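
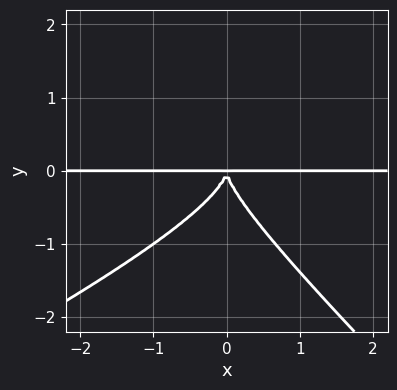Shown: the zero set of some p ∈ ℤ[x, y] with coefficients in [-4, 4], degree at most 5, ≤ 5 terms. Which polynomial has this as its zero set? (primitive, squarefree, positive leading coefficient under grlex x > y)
1. deg p = 4. No degree-3 curve has this shape.
2. From the visible intercepts: the visible x-axis segment lies entirely on the curve.
3. The integer polynomial consistent with all of this is the stated p.

x^2*y^2 - x*y^3 - 2*y^4 - 2*x^2*y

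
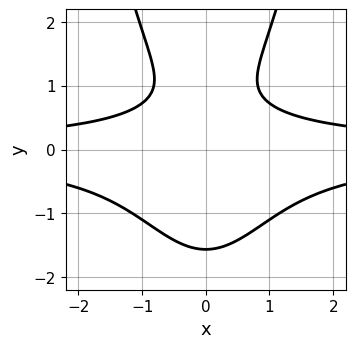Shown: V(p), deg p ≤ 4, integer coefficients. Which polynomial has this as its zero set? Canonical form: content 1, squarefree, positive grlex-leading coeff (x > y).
1. deg p = 4. A generic line meets the curve in up to 4 points.
2. Symmetries: mirror symmetry x ↦ −x ⇒ only even powers of x.
3. Checking where it meets the axes: the curve avoids every integer x-axis point in the box.
4. Assembling these constraints gives the stated polynomial.

3*x^2*y^2 - 2*y^3 + 3*y - 3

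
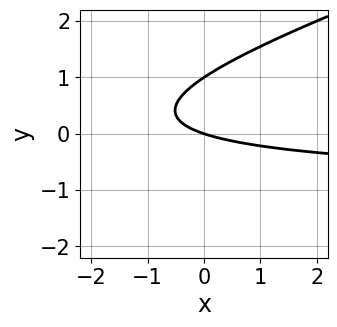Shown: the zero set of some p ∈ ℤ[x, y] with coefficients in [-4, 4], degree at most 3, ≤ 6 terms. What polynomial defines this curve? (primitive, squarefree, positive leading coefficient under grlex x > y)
x*y - 3*y^2 + x + 3*y

(a) Degree: a generic line meets the curve in up to 2 points, so deg p = 2.
(b) Checking where it meets the axes: among the integer gridlines, it crosses the y-axis at y ∈ {0, 1}; it crosses the x-axis at the gridline x = 0.
(c) Solving for integer coefficients yields p as stated.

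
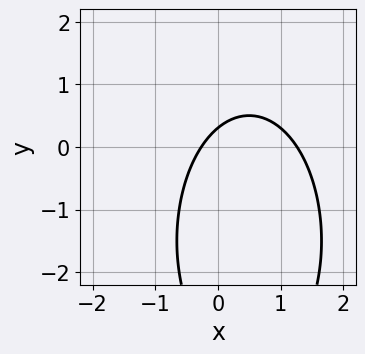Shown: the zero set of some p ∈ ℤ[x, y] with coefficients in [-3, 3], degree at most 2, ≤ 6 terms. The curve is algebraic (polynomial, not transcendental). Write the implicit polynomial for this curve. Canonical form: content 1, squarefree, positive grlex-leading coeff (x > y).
3*x^2 + y^2 - 3*x + 3*y - 1

1. The degree is 2 — no degree-1 curve has this shape.
2. Solving for integer coefficients yields p as stated.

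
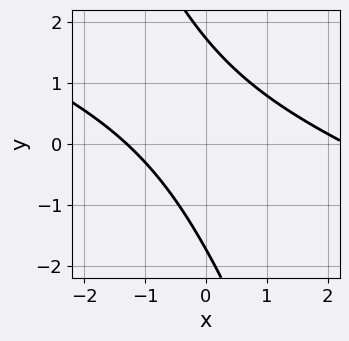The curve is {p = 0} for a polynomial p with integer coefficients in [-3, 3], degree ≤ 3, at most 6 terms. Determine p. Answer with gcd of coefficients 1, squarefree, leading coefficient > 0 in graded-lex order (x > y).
1. deg p = 2. A generic line meets the curve in up to 2 points.
2. Putting this together gives p.

x^2 + 3*x*y + y^2 - x - 3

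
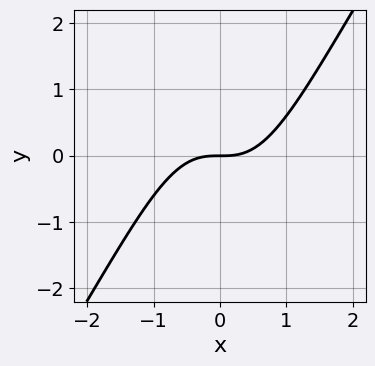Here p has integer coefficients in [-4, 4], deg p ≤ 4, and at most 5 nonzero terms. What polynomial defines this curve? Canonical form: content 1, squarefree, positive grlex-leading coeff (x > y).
3*x^3 - 2*x^2*y - 3*y

Degree: a generic line meets the curve in up to 3 points, so deg p = 3.
From the axis intercepts and sections: it crosses the y-axis at the gridline y = 0; it crosses the x-axis at the gridline x = 0.
Together with the visible shape, these determine p as stated.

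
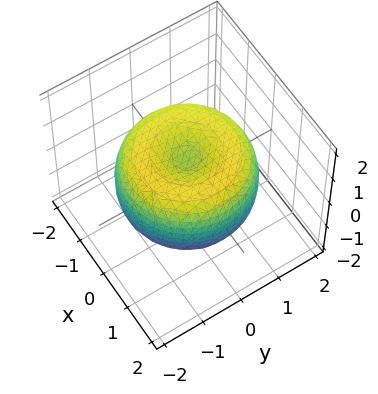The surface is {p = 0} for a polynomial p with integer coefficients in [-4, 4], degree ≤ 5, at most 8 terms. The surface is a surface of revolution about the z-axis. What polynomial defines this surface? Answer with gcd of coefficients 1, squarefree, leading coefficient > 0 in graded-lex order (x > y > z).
The degree is 4 — no degree-3 surface has this shape.
Symmetries: the z-axis is an axis of rotation, so x and y enter only as x² + y².
Against the integer gridlines: a circular section at z = -1 has radius exactly 1.
Solving for integer coefficients yields p as stated.

x^4 + 2*x^2*y^2 + y^4 - 2*x^2 - 2*y^2 + 2*z^2 - 1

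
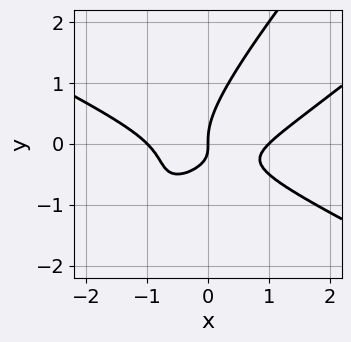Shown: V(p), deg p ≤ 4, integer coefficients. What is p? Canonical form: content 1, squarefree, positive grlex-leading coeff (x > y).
1. The degree is 3 — no degree-2 curve has this shape.
2. Reading off the gridlines: one y-axis crossing is at y = 0; among the integer gridlines, it crosses the x-axis at x ∈ {-1, 0, 1}.
3. Assembling these constraints gives the stated polynomial.

x^3 - 3*x*y^2 + 2*y^3 - 2*x*y - x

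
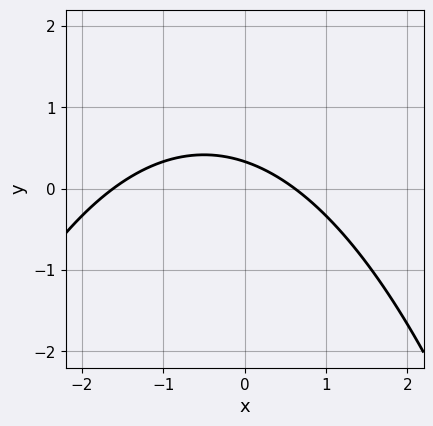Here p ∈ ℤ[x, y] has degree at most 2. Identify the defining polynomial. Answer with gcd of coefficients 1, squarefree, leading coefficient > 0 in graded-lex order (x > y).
deg p = 2. A generic line meets the curve in up to 2 points.
Putting this together gives p.

x^2 + x + 3*y - 1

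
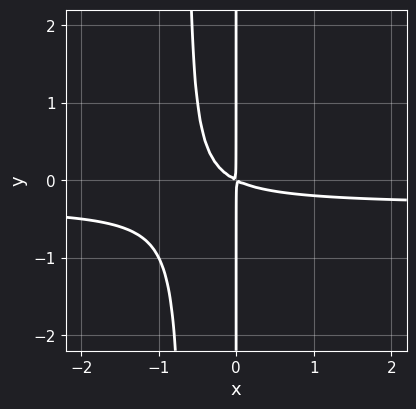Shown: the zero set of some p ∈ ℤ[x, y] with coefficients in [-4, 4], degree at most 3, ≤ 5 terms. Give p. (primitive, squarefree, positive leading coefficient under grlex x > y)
3*x^2*y + x^2 + 2*x*y

1. The degree is 3 — no degree-2 curve has this shape.
2. From the axis intercepts and sections: the visible y-axis segment lies entirely on the curve.
3. These observations pin down the coefficients.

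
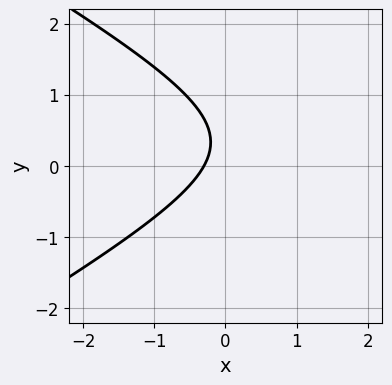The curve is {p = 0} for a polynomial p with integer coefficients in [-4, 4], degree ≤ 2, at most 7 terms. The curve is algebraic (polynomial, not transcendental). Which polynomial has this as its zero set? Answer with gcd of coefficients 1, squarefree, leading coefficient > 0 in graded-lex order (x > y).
The degree is 2 — the shape is more complex than any degree-1 curve.
Reading off the gridlines: the curve avoids every integer y-axis point in the box.
These observations pin down the coefficients.

x^2 - 3*y^2 - 3*x + 2*y - 1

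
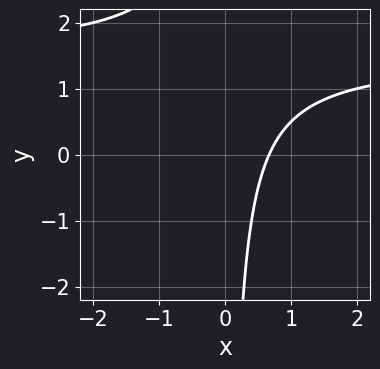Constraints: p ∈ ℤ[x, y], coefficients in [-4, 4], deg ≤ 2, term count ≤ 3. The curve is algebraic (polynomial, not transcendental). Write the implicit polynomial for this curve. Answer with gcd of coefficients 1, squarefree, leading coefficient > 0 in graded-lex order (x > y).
2*x*y - 3*x + 2

(a) Degree: a generic line meets the curve in up to 2 points, so deg p = 2.
(b) Observable constraints: no y-intercept at any integer in the box.
(c) Matching integer coefficients to the picture gives p.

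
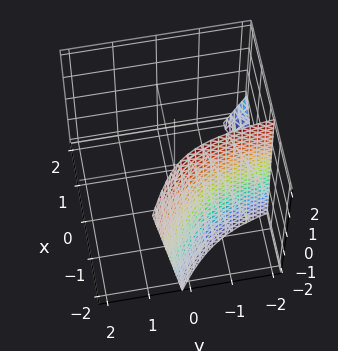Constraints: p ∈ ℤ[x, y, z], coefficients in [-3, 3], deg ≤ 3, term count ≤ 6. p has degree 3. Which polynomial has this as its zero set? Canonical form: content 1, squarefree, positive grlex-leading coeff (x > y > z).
x^3 + 2*x^2*y - 2*x*y + x*z + 3

(a) The picture has 2 separate pieces.
(b) deg p = 3.
(c) Observable constraints: the surface avoids every integer y-axis point in the box; it misses every integer gridline on the z-axis.
(d) Together with the visible shape, these determine p as stated.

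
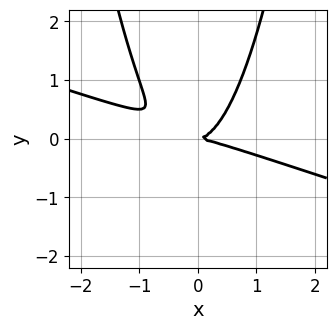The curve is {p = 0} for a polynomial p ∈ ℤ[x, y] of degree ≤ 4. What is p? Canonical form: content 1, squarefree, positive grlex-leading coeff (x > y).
x^3 + 3*x^2*y - 2*y^2

1. deg p = 3.
2. Observable constraints: it crosses the y-axis at the gridline y = 0; it crosses the x-axis at the gridline x = 0.
3. Assembling these constraints gives the stated polynomial.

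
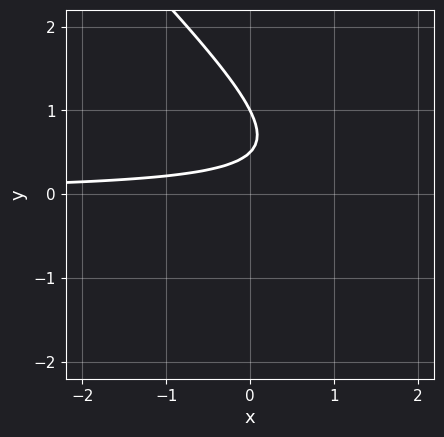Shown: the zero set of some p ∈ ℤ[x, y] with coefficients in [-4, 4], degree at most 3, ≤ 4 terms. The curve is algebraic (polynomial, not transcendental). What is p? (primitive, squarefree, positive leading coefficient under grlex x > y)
2*x*y + 2*y^2 - 3*y + 1

Degree: the shape is more complex than any degree-1 curve, so deg p = 2.
Observable constraints: it misses every integer gridline on the x-axis; one y-axis crossing is at y = 1.
Solving for integer coefficients yields p as stated.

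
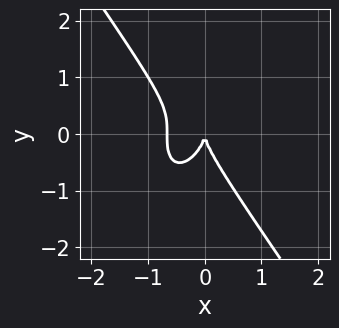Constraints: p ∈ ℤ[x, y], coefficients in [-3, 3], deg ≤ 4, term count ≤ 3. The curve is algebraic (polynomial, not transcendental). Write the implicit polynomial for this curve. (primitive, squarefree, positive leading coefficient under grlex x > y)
1. Degree: no degree-2 curve has this shape, so deg p = 3.
2. Checking where it meets the axes: one y-axis crossing is at y = 0; it crosses the x-axis at the gridline x = 0.
3. Fitting integer coefficients to these (and the overall shape) gives p.

3*x^3 + y^3 + 2*x^2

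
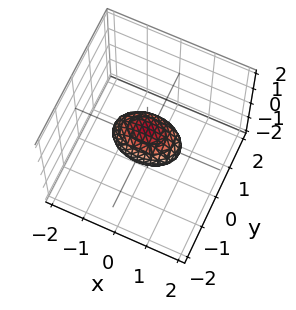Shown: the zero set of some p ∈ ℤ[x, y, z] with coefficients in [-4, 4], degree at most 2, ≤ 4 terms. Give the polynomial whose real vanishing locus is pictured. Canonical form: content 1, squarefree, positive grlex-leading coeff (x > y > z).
First, deg p = 2. Bounded and convex; a quadric.
Then, symmetries: it's symmetric under y → −y, forcing even powers of y; mirror symmetry z ↦ −z ⇒ only even powers of z; it's symmetric under x → −x, forcing even powers of x.
Next, checking where it meets the axes: among the integer gridlines, it crosses the x-axis at x ∈ {-1, 1}.
Finally, putting this together gives p.

x^2 + 2*y^2 + 2*z^2 - 1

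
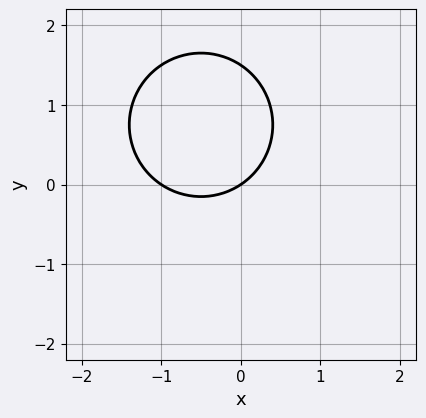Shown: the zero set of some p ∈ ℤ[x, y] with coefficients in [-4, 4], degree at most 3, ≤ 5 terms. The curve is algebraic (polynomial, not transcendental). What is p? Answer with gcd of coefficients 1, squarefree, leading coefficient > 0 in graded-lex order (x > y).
deg p = 2. A generic line meets the curve in up to 2 points.
From the visible intercepts: one y-axis crossing is at y = 0; among the integer gridlines, it crosses the x-axis at x ∈ {-1, 0}.
Fitting integer coefficients to these (and the overall shape) gives p.

2*x^2 + 2*y^2 + 2*x - 3*y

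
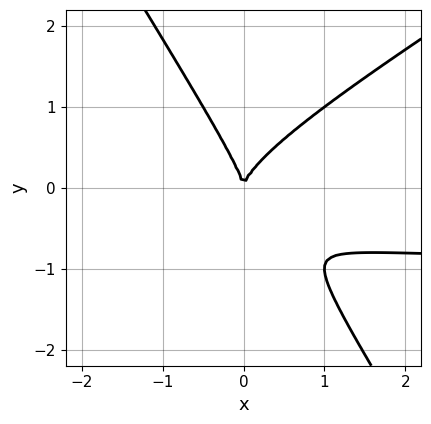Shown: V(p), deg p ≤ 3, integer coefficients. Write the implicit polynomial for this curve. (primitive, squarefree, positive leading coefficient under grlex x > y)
First, deg p = 3. The shape is more complex than any degree-2 curve.
Then, observable constraints: it crosses the x-axis at the gridline x = 0; it crosses the y-axis at the gridline y = 0.
Finally, together with the visible shape, these determine p as stated.

x^2*y - x*y^2 - y^3 + x^2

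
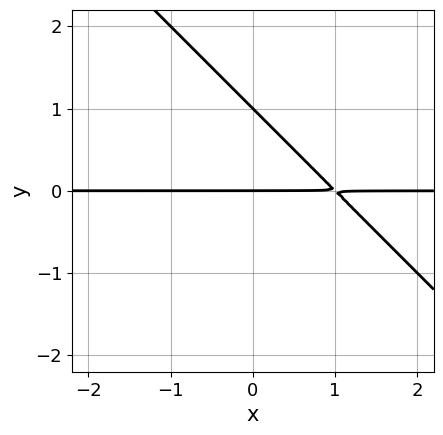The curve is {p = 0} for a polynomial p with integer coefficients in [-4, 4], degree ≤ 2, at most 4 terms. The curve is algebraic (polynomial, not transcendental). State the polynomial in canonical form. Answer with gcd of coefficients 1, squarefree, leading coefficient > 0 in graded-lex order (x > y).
x*y + y^2 - y

deg p = 2. A generic line meets the curve in up to 2 points.
Against the integer gridlines: every point of the x-axis in the box is on the curve; among the integer gridlines, it crosses the y-axis at y ∈ {0, 1}.
Assembling these constraints gives the stated polynomial.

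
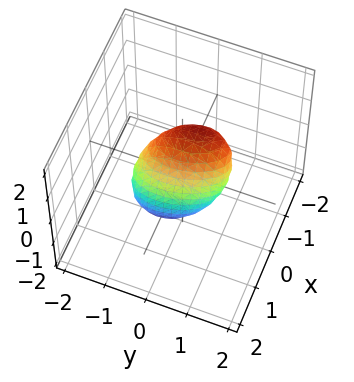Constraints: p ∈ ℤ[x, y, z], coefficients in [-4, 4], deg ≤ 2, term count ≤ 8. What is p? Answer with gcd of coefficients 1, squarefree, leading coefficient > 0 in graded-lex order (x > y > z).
3*x^2 + x*y + 2*x*z + y^2 + z^2 - 1

First, degree: a generic line meets the surface in up to 2 points, so deg p = 2.
Then, from the visible intercepts: among the integer gridlines, it crosses the z-axis at z ∈ {-1, 1}; among the integer gridlines, it crosses the y-axis at y ∈ {-1, 1}.
Finally, matching integer coefficients to the picture gives p.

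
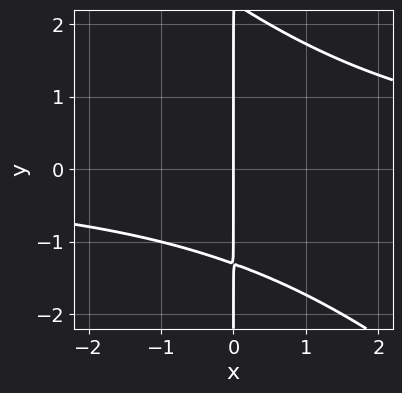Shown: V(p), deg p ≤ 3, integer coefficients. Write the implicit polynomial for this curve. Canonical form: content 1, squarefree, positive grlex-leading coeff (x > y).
x^2*y + x*y^2 - x*y - 3*x

First, the degree is 3 — no degree-2 curve has this shape.
Then, from the visible intercepts: it crosses the x-axis at the gridline x = 0; every point of the y-axis in the box is on the curve.
Finally, solving for integer coefficients yields p as stated.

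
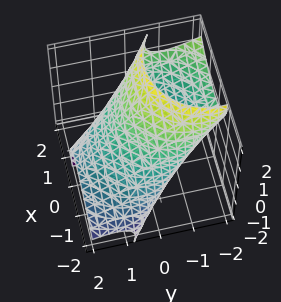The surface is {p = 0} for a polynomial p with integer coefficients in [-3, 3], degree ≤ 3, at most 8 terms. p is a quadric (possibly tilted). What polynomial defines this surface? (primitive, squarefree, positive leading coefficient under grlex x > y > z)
x^2 - x*z + y^2 + 2*y*z + z^2 - 2

deg p = 2. The shape is more complex than any degree-1 surface.
Putting this together gives p.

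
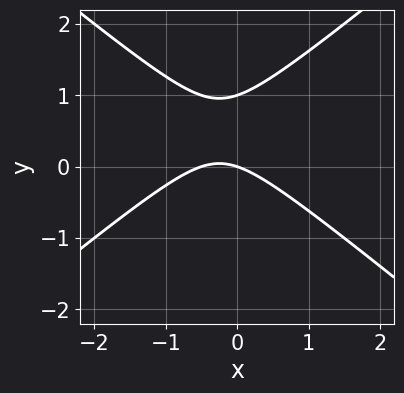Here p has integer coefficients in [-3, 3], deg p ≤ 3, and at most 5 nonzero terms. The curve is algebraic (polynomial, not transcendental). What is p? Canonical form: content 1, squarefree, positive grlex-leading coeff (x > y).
2*x^2 - 3*y^2 + x + 3*y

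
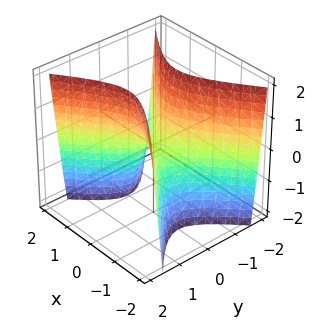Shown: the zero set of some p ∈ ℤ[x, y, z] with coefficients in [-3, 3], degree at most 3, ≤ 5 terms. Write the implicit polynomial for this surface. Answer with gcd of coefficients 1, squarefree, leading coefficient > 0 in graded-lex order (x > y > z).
(a) Degree: a saddle surface; a quadric, so deg p = 2.
(b) Symmetries: it's symmetric under y → −y, forcing even powers of y; it's symmetric under x → −x, forcing even powers of x.
(c) From the visible intercepts: it meets the z-axis at z = 0 (among the integer gridlines); it crosses the x-axis at the gridline x = 0.
(d) These observations pin down the coefficients.

2*x^2 - 3*y^2 + z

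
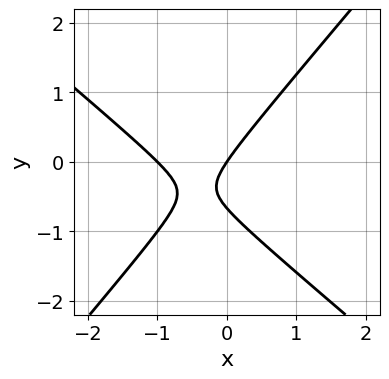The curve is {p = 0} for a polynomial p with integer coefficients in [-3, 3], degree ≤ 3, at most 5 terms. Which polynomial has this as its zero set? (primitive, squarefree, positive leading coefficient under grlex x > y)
3*x^2 + x*y - 3*y^2 + 3*x - 2*y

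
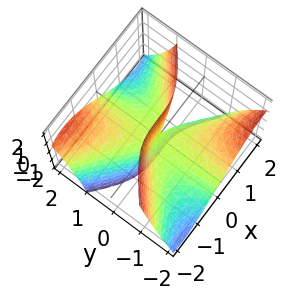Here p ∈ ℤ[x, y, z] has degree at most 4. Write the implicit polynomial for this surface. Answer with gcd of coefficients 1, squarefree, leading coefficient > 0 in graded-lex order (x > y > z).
x^3 - 2*x*y^2 - 3*y*z

(a) The degree is 3 — no degree-2 surface has this shape.
(b) From the axis intercepts and sections: it crosses the x-axis at the gridline x = 0; every point of the y-axis in the box is on the surface; the visible z-axis segment lies entirely on the surface.
(c) Fitting integer coefficients to these (and the overall shape) gives p.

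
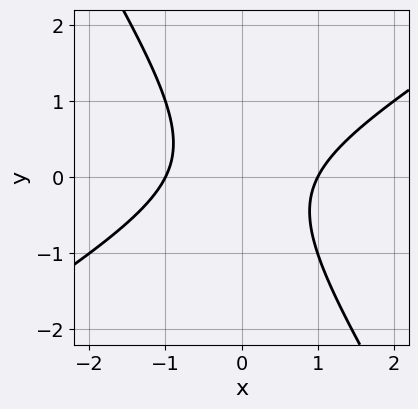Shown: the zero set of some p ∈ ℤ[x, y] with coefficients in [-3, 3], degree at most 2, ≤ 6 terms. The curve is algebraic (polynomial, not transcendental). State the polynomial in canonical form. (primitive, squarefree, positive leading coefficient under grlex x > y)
(a) deg p = 2. No degree-1 curve has this shape.
(b) Observable constraints: among the integer gridlines, it crosses the x-axis at x ∈ {-1, 1}; it misses every integer gridline on the y-axis.
(c) Together with the visible shape, these determine p as stated.

x^2 - x*y - y^2 - 1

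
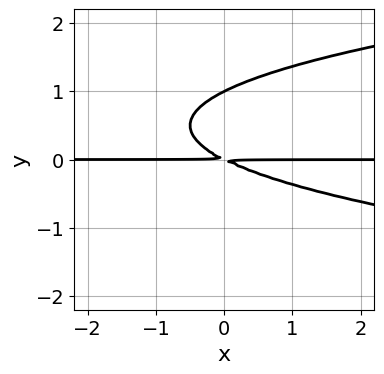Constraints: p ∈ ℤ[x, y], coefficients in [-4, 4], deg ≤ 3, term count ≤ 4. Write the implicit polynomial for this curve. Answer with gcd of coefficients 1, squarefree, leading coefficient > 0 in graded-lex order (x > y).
Degree: the shape is more complex than any degree-2 curve, so deg p = 3.
Checking where it meets the axes: the visible x-axis segment lies entirely on the curve; it meets the y-axis at y = 1 (among the integer gridlines).
Assembling these constraints gives the stated polynomial.

2*y^3 - x*y - 2*y^2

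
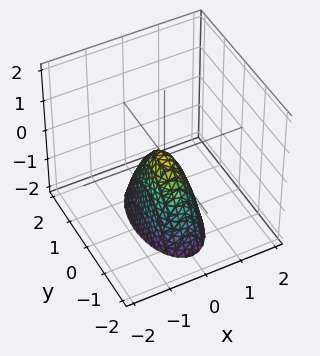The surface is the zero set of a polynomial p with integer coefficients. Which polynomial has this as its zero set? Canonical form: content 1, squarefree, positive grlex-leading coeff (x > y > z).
First, the degree is 2 — a single bowl opening along one axis; a quadric.
Next, symmetries: it's symmetric under x → −x, forcing even powers of x; mirror symmetry y ↦ −y ⇒ only even powers of y.
Next, from the axis intercepts and sections: it crosses the y-axis at the gridline y = 0; it meets the z-axis at z = 0 (among the integer gridlines).
Finally, solving for integer coefficients yields p as stated.

3*x^2 + y^2 + z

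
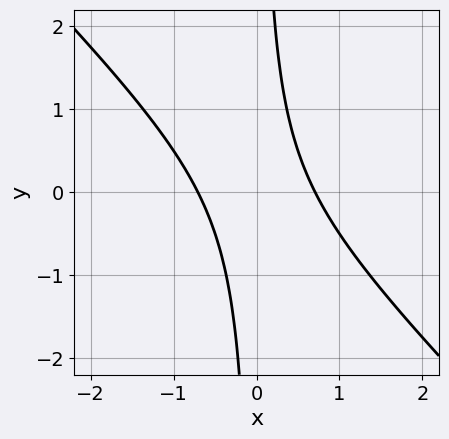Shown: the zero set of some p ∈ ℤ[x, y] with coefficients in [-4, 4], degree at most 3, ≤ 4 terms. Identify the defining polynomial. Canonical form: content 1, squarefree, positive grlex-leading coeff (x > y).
2*x^2 + 2*x*y - 1

1. The degree is 2 — a generic line meets the curve in up to 2 points.
2. From the visible intercepts: no y-intercept at any integer in the box.
3. Putting this together gives p.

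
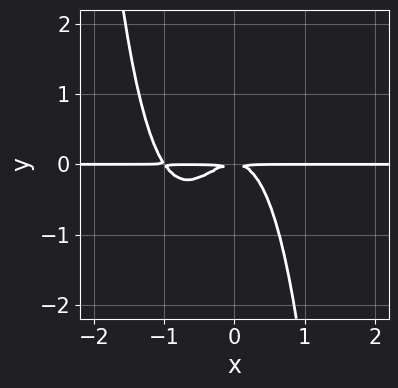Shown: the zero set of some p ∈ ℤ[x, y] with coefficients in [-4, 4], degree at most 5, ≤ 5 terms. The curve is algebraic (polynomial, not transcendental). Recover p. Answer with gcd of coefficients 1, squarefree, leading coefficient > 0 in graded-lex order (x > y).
3*x^3*y + 3*x^2*y + 2*y^2

First, deg p = 4.
Then, observable constraints: the visible x-axis segment lies entirely on the curve.
Finally, solving for integer coefficients yields p as stated.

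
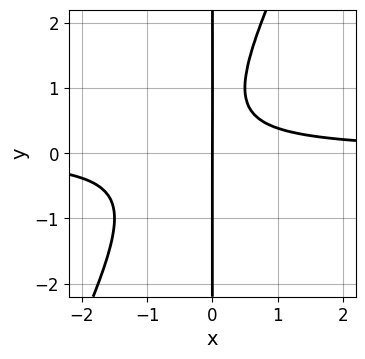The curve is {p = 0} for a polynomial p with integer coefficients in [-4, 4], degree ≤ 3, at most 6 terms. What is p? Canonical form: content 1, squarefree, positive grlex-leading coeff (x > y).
2*x^2*y - x*y^2 + x*y - x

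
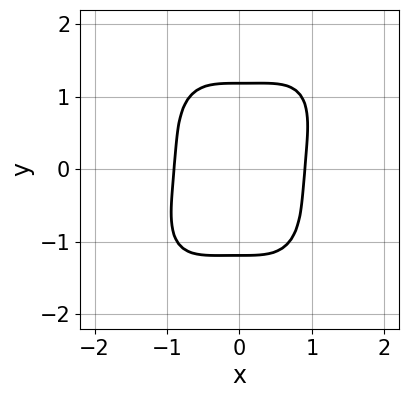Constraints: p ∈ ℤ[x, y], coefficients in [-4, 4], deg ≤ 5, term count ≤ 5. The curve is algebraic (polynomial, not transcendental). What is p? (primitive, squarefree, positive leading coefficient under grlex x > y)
3*x^4 - x^3*y + y^4 - 2

First, deg p = 4. The shape is more complex than any degree-3 curve.
Finally, matching integer coefficients to the picture gives p.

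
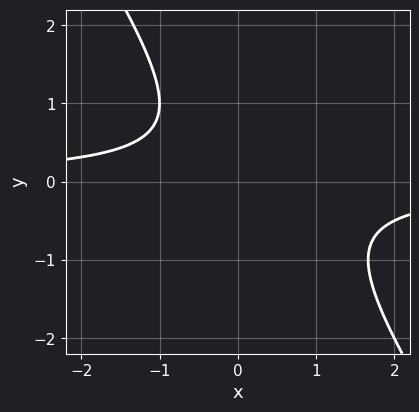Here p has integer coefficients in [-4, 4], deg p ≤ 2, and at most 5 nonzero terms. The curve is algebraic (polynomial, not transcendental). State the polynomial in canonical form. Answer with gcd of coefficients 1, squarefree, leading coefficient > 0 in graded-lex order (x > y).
(a) deg p = 2. A generic line meets the curve in up to 2 points.
(b) From the visible intercepts: it misses every integer gridline on the x-axis; the curve avoids every integer y-axis point in the box.
(c) Solving for integer coefficients yields p as stated.

3*x*y + 2*y^2 - y + 2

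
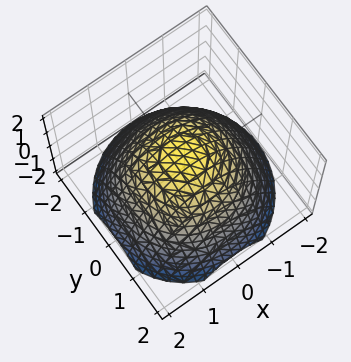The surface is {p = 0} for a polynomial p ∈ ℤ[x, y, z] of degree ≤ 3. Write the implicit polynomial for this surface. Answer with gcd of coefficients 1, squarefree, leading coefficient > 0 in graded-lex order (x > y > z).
The degree is 2 — no degree-1 surface has this shape.
By symmetry, the z-axis is an axis of rotation, so x and y enter only as x² + y².
From the visible intercepts: a circular section at z = -1 has radius between 1 and 2; one z-axis crossing is at z = 1.
Solving for integer coefficients yields p as stated.

2*x^2 + 2*y^2 + 3*z - 3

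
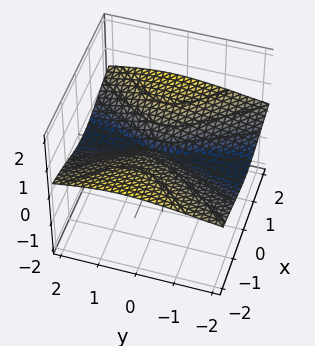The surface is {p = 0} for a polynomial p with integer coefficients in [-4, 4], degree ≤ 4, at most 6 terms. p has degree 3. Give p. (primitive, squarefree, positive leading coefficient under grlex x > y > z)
1. Degree: a generic line meets the surface in up to 3 points, so deg p = 3.
2. Observable constraints: one z-axis crossing is at z = 0; the visible y-axis segment lies entirely on the surface; it meets the x-axis at x = 0 (among the integer gridlines).
3. Putting this together gives p.

x^2*z + y^2*z - y*z^2 + 3*z^3 - x^2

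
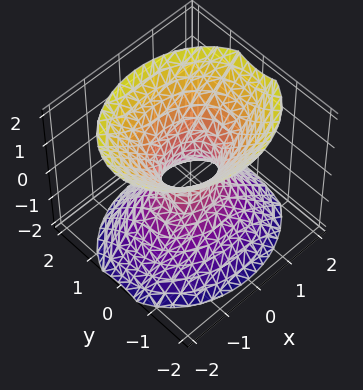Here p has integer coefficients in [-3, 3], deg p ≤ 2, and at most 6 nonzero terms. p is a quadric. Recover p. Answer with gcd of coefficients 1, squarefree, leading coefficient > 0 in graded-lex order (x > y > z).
2*x^2 + 3*y^2 - 2*z^2 - 1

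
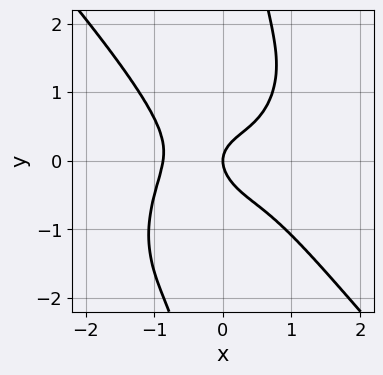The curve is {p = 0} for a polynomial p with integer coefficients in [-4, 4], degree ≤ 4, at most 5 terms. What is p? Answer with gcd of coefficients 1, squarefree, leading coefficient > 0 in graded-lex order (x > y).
3*x^4 + 2*x*y^3 - x*y - 3*y^2 + 2*x

(a) deg p = 4. A generic line meets the curve in up to 4 points.
(b) From the visible intercepts: it crosses the x-axis at the gridline x = 0; it meets the y-axis at y = 0 (among the integer gridlines).
(c) Fitting integer coefficients to these (and the overall shape) gives p.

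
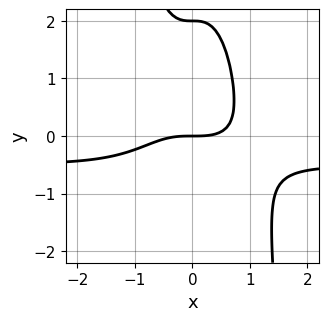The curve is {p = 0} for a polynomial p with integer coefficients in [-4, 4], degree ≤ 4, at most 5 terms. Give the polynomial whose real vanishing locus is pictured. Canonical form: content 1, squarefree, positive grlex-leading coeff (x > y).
(a) Degree: no degree-3 curve has this shape, so deg p = 4.
(b) From the visible intercepts: one x-axis crossing is at x = 0; among the integer gridlines, it crosses the y-axis at y ∈ {0, 2}.
(c) Fitting integer coefficients to these (and the overall shape) gives p.

2*x^3*y + x^3 + y^2 - 2*y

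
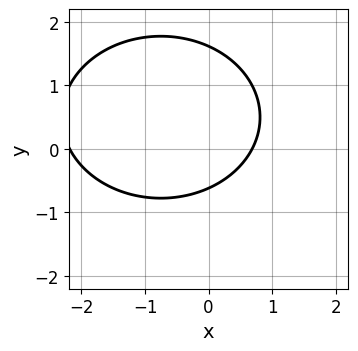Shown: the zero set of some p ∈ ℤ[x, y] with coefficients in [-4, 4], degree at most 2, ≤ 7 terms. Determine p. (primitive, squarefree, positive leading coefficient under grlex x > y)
2*x^2 + 3*y^2 + 3*x - 3*y - 3

(a) Degree: no degree-1 curve has this shape, so deg p = 2.
(b) Solving for integer coefficients yields p as stated.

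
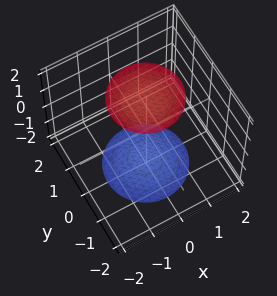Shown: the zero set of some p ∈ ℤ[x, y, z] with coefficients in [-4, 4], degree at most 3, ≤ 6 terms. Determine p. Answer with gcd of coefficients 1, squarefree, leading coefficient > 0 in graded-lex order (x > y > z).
x^2 + y^2 - z^2 + 3

1. There are 2 components. Treating them together as one polynomial.
2. Degree: no degree-1 surface has this shape, so deg p = 2.
3. Symmetries: the surface is invariant under rotation about z: p = q(x² + y², z).
4. From the visible intercepts: the surface avoids every integer x-axis point in the box; a circular section at z = 2 has radius exactly 1; no y-intercept at any integer in the box.
5. Together with the visible shape, these determine p as stated.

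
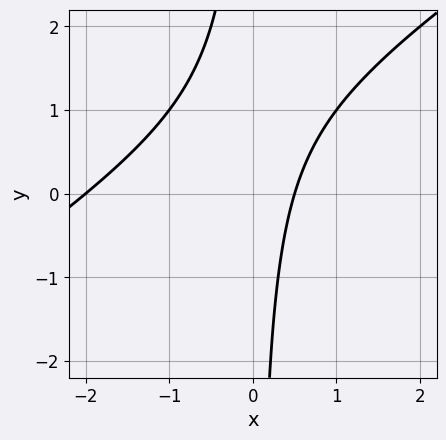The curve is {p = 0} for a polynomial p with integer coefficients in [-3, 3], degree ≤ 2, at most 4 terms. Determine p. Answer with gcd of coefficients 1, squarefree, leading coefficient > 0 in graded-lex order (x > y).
2*x^2 - 3*x*y + 3*x - 2

First, degree: no degree-1 curve has this shape, so deg p = 2.
Then, from the visible intercepts: one x-axis crossing is at x = -2; no y-intercept at any integer in the box.
Finally, these observations pin down the coefficients.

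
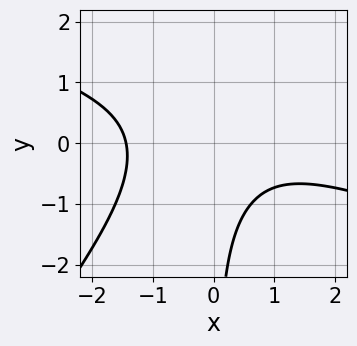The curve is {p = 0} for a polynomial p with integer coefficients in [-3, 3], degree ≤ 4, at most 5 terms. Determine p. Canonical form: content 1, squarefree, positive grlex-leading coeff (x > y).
(a) The degree is 3 — the shape is more complex than any degree-2 curve.
(b) Checking where it meets the axes: the curve avoids every integer y-axis point in the box.
(c) Solving for integer coefficients yields p as stated.

x^3 + 2*x^2*y - 2*x*y^2 + 2*x*y + 3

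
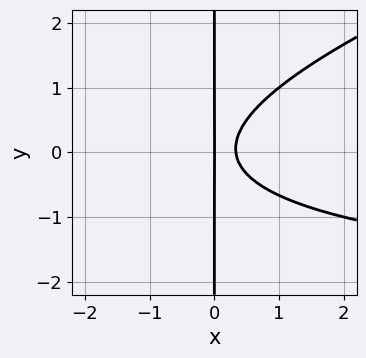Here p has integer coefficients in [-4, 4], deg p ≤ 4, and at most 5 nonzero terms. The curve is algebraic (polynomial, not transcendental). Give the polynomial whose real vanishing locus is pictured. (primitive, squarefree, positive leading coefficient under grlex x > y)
x^2*y - 3*x*y^2 + 3*x^2 - x

1. deg p = 3. No degree-2 curve has this shape.
2. Reading off the gridlines: every point of the y-axis in the box is on the curve; it meets the x-axis at x = 0 (among the integer gridlines).
3. Together with the visible shape, these determine p as stated.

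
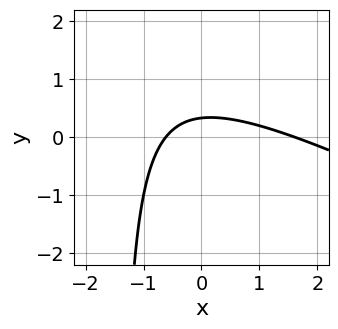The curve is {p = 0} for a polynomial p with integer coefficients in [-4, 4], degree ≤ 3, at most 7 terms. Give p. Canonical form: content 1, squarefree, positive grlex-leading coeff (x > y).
(a) Degree: no degree-1 curve has this shape, so deg p = 2.
(b) Putting this together gives p.

x^2 + 2*x*y - x + 3*y - 1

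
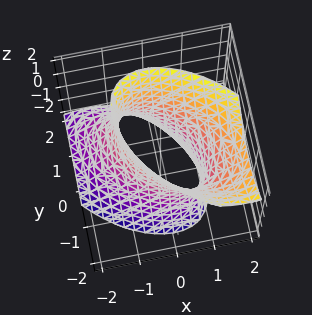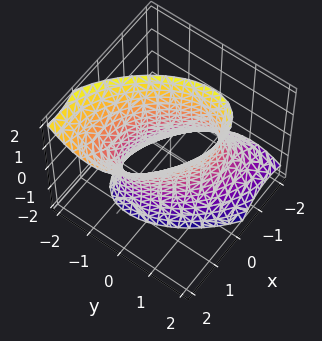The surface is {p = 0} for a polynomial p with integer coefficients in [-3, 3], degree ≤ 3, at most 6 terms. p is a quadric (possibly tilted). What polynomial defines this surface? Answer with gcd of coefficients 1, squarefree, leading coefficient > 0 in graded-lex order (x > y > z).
3*x^2 + 3*x*y - 2*x*z + 3*y^2 - z^2 - 3

(a) deg p = 2. No degree-1 surface has this shape.
(b) Against the integer gridlines: among the integer gridlines, it crosses the y-axis at y ∈ {-1, 1}; among the integer gridlines, it crosses the x-axis at x ∈ {-1, 1}.
(c) Fitting integer coefficients to these (and the overall shape) gives p.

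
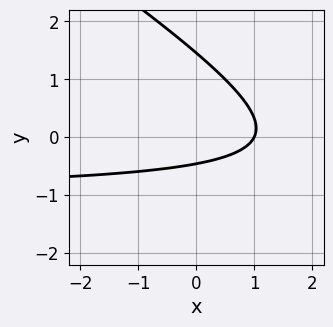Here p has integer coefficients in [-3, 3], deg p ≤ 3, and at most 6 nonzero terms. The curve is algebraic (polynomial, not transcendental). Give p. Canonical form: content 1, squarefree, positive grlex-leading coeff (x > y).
2*x*y + 3*y^2 + 2*x - 3*y - 2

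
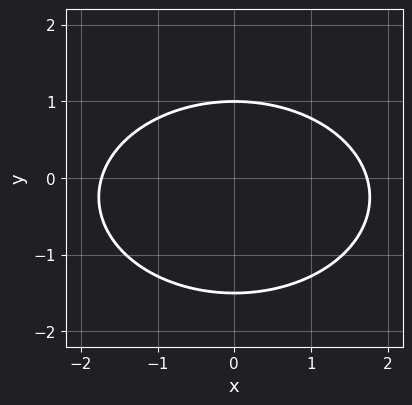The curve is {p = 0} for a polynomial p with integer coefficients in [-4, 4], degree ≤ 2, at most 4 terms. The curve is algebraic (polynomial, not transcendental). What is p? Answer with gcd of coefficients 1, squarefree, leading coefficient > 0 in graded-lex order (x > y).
(a) deg p = 2. A generic line meets the curve in up to 2 points.
(b) Symmetries: the x ↦ −x reflection is a symmetry, so x appears only in even powers.
(c) From the visible intercepts: it meets the y-axis at y = 1 (among the integer gridlines).
(d) Assembling these constraints gives the stated polynomial.

x^2 + 2*y^2 + y - 3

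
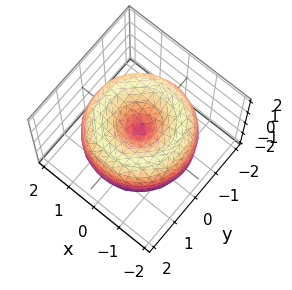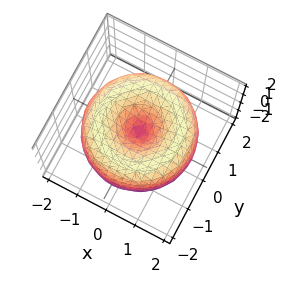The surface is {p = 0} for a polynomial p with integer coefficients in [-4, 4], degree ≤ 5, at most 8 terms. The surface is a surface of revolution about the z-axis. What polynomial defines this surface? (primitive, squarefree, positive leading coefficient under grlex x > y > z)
x^4 + 2*x^2*y^2 + y^4 - 3*x^2 - 3*y^2 + 2*z^2

1. The degree is 4 — the shape is more complex than any degree-3 surface.
2. By symmetry, the surface is invariant under rotation about z: p = q(x² + y², z).
3. Against the integer gridlines: it meets the x-axis at x = 0 (among the integer gridlines); it crosses the z-axis at the gridline z = 0; a circular section at z = -1 has radius exactly 1.
4. Solving for integer coefficients yields p as stated.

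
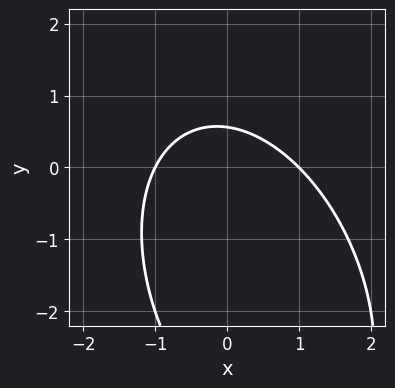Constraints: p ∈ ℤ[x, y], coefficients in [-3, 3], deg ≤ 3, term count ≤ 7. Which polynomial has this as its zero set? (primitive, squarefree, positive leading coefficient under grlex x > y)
2*x^2 + x*y + y^2 + 3*y - 2

The degree is 2 — the shape is more complex than any degree-1 curve.
From the axis intercepts and sections: among the integer gridlines, it crosses the x-axis at x ∈ {-1, 1}.
Fitting integer coefficients to these (and the overall shape) gives p.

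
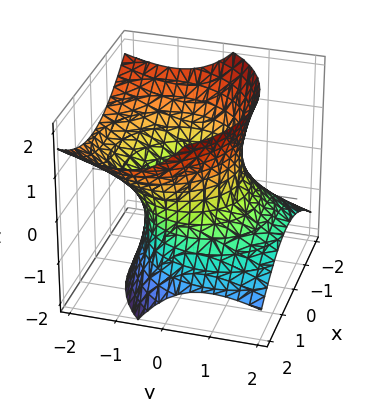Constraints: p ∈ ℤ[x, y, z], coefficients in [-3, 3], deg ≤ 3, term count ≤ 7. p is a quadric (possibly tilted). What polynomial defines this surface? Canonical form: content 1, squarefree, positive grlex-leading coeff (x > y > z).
The degree is 2 — no degree-1 surface has this shape.
Reading off the gridlines: the surface avoids every integer z-axis point in the box.
Matching integer coefficients to the picture gives p.

2*x^2 + 2*y^2 + 3*y*z - 2*z^2 - 3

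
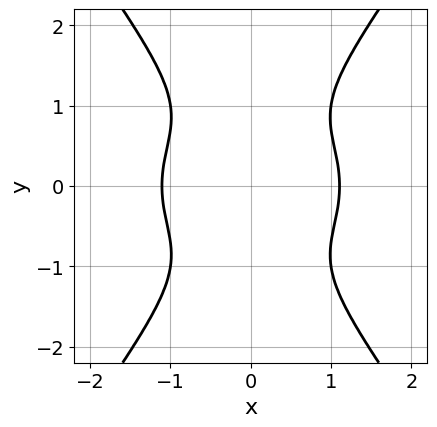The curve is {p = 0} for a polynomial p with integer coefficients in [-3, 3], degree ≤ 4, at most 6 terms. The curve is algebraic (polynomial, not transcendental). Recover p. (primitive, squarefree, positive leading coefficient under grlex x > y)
(a) Degree: the shape is more complex than any degree-3 curve, so deg p = 4.
(b) Symmetries: it's symmetric under x → −x, forcing even powers of x; mirror symmetry y ↦ −y ⇒ only even powers of y.
(c) From the axis intercepts and sections: no y-intercept at any integer in the box.
(d) Together with the visible shape, these determine p as stated.

2*x^4 + 3*x^2*y^2 - 2*y^4 - 3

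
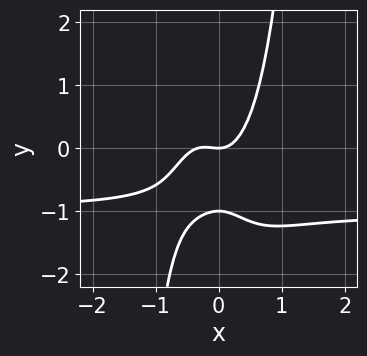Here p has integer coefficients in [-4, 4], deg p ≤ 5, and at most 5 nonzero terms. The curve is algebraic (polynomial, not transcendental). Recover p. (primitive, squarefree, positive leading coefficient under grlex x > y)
3*x^3*y + 3*x^3 + x^2 - y^2 - y

(a) The degree is 4 — the shape is more complex than any degree-3 curve.
(b) Against the integer gridlines: one x-axis crossing is at x = 0; among the integer gridlines, it crosses the y-axis at y ∈ {-1, 0}.
(c) Assembling these constraints gives the stated polynomial.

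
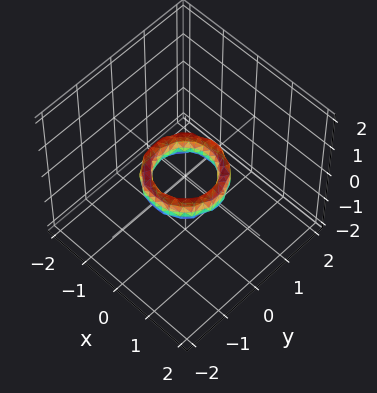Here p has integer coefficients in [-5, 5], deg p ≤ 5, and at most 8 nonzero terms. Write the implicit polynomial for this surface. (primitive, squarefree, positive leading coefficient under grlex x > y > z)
(a) Degree: a generic line meets the surface in up to 4 points, so deg p = 4.
(b) By symmetry, the surface is invariant under rotation about z: p = q(x² + y², z).
(c) Against the integer gridlines: a circular section at z = 0 has radius between 0 and 1; among the integer gridlines, it crosses the x-axis at x ∈ {-1, 1}; among the integer gridlines, it crosses the y-axis at y ∈ {-1, 1}.
(d) Together with the visible shape, these determine p as stated.

2*x^4 + 4*x^2*y^2 + 2*y^4 - 3*x^2 - 3*y^2 + z^2 + 1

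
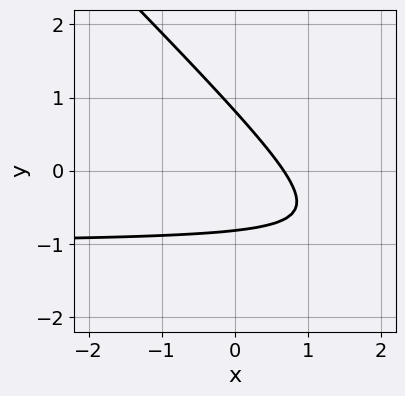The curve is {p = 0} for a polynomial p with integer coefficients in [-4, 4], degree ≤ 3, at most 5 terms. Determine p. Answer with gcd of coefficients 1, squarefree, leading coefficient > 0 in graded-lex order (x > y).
deg p = 2.
Solving for integer coefficients yields p as stated.

3*x*y + 3*y^2 + 3*x - 2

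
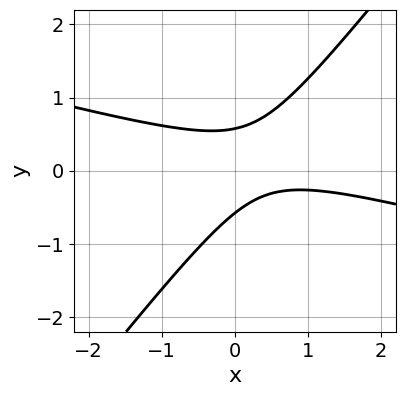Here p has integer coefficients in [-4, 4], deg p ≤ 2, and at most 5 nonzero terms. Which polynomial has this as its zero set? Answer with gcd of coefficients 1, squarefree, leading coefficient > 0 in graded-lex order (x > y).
x^2 + 3*x*y - 3*y^2 - x + 1

1. deg p = 2. A generic line meets the curve in up to 2 points.
2. Observable constraints: the curve avoids every integer x-axis point in the box.
3. Matching integer coefficients to the picture gives p.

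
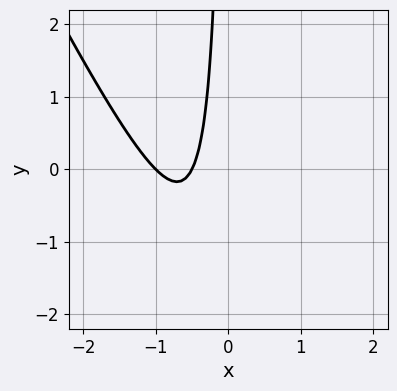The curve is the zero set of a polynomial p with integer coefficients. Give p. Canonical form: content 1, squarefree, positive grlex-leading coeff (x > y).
(a) deg p = 2. The shape is more complex than any degree-1 curve.
(b) Reading off the gridlines: one x-axis crossing is at x = -1; it misses every integer gridline on the y-axis.
(c) Together with the visible shape, these determine p as stated.

2*x^2 + x*y + 3*x + 1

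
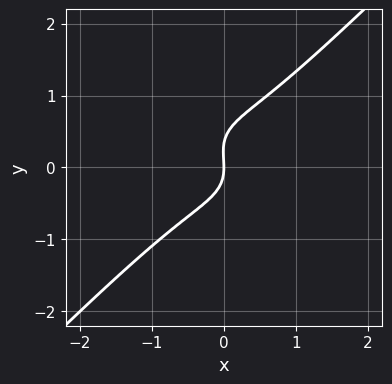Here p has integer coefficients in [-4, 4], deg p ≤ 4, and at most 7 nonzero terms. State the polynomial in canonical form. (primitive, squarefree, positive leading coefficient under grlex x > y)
2*x^3 + x^2*y - 3*y^3 + y^2 + 2*x

Degree: the shape is more complex than any degree-2 curve, so deg p = 3.
From the axis intercepts and sections: it meets the y-axis at y = 0 (among the integer gridlines); one x-axis crossing is at x = 0.
Solving for integer coefficients yields p as stated.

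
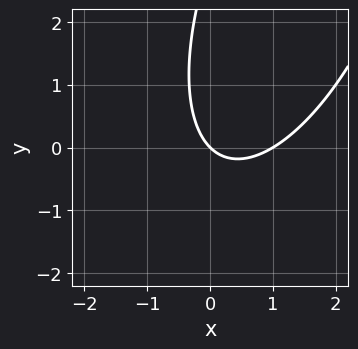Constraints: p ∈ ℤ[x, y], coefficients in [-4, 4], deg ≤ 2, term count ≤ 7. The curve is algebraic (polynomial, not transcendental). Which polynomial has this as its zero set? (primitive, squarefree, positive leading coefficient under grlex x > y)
1. Degree: the shape is more complex than any degree-1 curve, so deg p = 2.
2. Observable constraints: one y-axis crossing is at y = 0; among the integer gridlines, it crosses the x-axis at x ∈ {0, 1}.
3. These observations pin down the coefficients.

3*x^2 - 2*x*y + y^2 - 3*x - 3*y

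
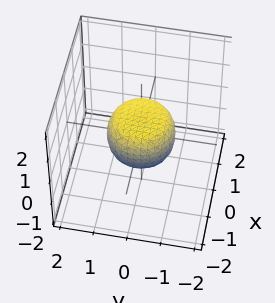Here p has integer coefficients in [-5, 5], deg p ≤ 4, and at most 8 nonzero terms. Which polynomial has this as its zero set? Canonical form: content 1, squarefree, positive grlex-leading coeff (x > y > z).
Degree: the shape is more complex than any degree-3 surface, so deg p = 4.
Symmetries: every cross-section ⟂ z is a circle, so x, y appear only via x² + y².
From the axis intercepts and sections: the x-axis gridline crossings are at x ∈ {-1, 1}; a circular section at z = 0 has radius exactly 1; the y-axis gridline crossings are at y ∈ {-1, 1}.
Together with the visible shape, these determine p as stated.

2*x^4 + 4*x^2*y^2 + 2*y^4 - x^2 - y^2 + 2*z^2 - 1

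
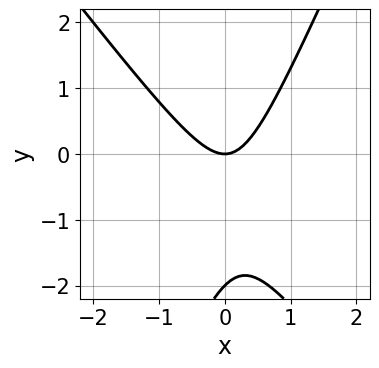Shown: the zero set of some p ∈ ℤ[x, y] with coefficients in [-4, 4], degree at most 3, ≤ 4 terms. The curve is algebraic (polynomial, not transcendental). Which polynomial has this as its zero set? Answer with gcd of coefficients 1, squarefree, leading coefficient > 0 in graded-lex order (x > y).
3*x^2 + x*y - y^2 - 2*y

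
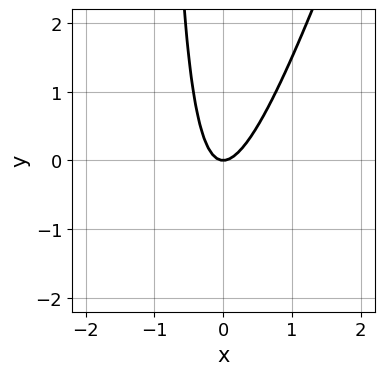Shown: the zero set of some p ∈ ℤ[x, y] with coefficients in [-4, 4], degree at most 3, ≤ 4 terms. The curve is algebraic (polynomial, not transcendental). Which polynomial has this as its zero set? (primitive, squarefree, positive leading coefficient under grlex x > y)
3*x^2 - x*y - y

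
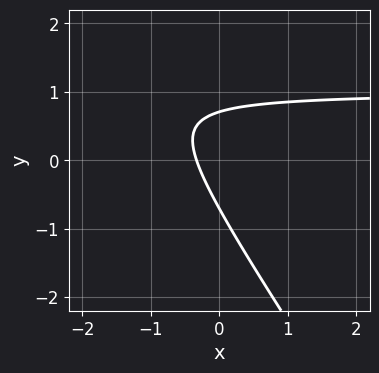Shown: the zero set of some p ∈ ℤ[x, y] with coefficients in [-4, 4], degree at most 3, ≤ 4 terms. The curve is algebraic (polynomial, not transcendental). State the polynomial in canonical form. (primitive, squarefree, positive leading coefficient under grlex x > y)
3*x*y + 2*y^2 - 3*x - 1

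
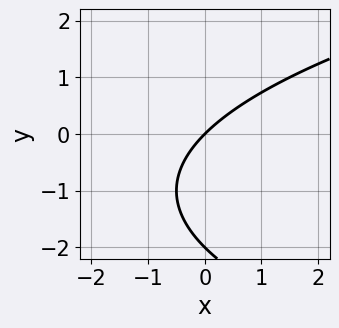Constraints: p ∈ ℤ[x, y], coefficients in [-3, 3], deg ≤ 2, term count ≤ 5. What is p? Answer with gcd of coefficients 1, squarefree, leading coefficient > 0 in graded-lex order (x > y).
First, the degree is 2 — the shape is more complex than any degree-1 curve.
Next, checking where it meets the axes: one x-axis crossing is at x = 0; the y-axis gridline crossings are at y ∈ {-2, 0}.
Finally, putting this together gives p.

y^2 - 2*x + 2*y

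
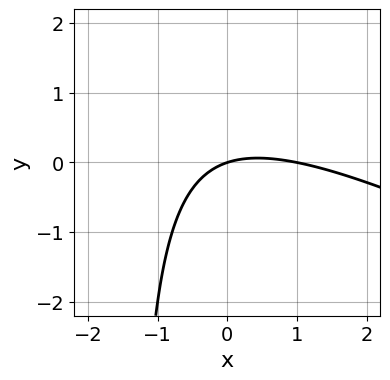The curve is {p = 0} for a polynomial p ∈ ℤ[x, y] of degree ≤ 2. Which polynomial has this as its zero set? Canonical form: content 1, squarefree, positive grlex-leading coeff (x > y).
x^2 + 2*x*y - x + 3*y

1. Degree: a generic line meets the curve in up to 2 points, so deg p = 2.
2. Checking where it meets the axes: the x-axis gridline crossings are at x ∈ {0, 1}; it meets the y-axis at y = 0 (among the integer gridlines).
3. Matching integer coefficients to the picture gives p.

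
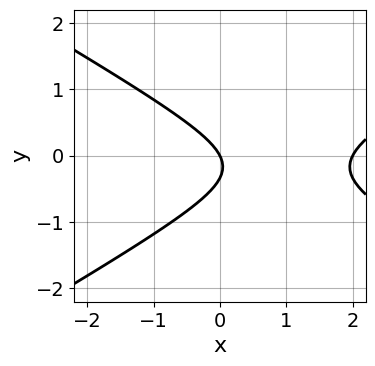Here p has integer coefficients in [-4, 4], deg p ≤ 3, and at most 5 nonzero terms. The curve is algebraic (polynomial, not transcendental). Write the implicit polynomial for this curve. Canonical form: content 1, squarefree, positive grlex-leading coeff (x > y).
x^2 - 3*y^2 - 2*x - y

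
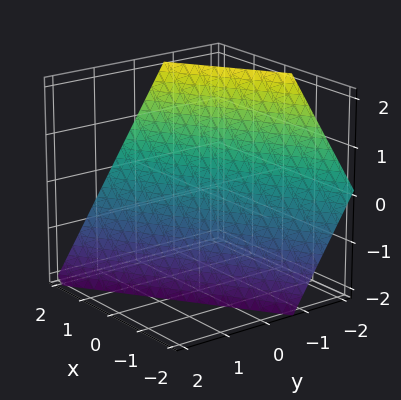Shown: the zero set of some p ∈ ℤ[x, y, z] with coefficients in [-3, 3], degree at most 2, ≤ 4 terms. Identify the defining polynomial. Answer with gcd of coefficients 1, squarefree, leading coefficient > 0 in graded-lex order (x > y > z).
2*x - 3*y - 2*z - 2

deg p = 1.
Checking where it meets the axes: one z-axis crossing is at z = -1; it meets the x-axis at x = 1 (among the integer gridlines).
Fitting integer coefficients to these (and the overall shape) gives p.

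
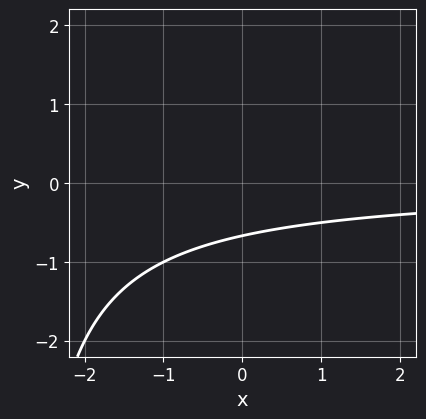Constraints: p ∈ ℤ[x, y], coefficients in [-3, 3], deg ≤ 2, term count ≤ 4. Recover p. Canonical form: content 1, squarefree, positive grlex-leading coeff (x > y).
1. Degree: no degree-1 curve has this shape, so deg p = 2.
2. From the axis intercepts and sections: no x-intercept at any integer in the box.
3. Assembling these constraints gives the stated polynomial.

x*y + 3*y + 2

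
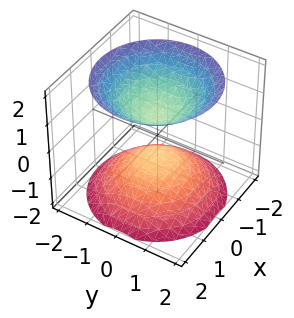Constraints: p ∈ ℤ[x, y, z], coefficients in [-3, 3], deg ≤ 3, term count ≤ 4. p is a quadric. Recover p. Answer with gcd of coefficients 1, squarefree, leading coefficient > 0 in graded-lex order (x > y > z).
2*x^2 + 2*y^2 - 2*z^2 + 1

1. I count 2 distinct pieces. Treating them together as one polynomial.
2. The degree is 2 — two sheets facing apart; a quadric.
3. Symmetries: it's symmetric under z → −z, forcing even powers of z; the surface is invariant under rotation about z: p = q(x² + y², z).
4. Observable constraints: a circular section at z = 2 has radius between 1 and 2; it misses every integer gridline on the y-axis; the surface avoids every integer x-axis point in the box.
5. Assembling these constraints gives the stated polynomial.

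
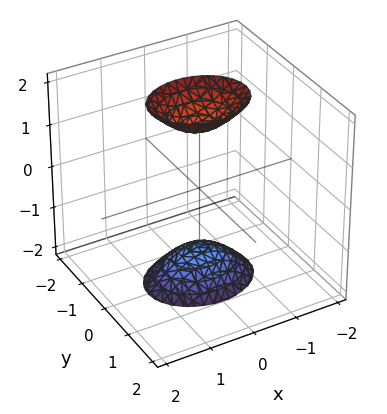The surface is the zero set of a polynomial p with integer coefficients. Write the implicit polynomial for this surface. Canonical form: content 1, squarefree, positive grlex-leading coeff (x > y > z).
1. There are 2 components. Treating them together as one polynomial.
2. deg p = 2. Two sheets facing apart; a quadric.
3. Symmetries: mirror symmetry y ↦ −y ⇒ only even powers of y; the z ↦ −z reflection is a symmetry, so z appears only in even powers; mirror symmetry x ↦ −x ⇒ only even powers of x.
4. Observable constraints: the surface avoids every integer x-axis point in the box; the surface avoids every integer y-axis point in the box.
5. These observations pin down the coefficients.

2*x^2 + 3*y^2 - z^2 + 2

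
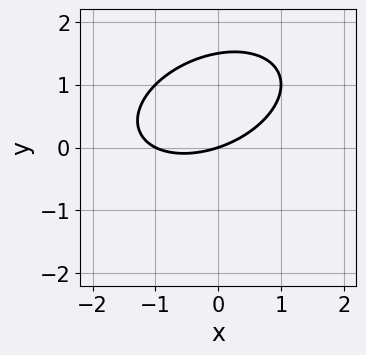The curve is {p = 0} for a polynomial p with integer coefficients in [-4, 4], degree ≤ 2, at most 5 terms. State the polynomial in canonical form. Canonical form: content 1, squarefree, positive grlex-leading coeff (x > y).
First, the degree is 2 — a generic line meets the curve in up to 2 points.
Next, reading off the gridlines: among the integer gridlines, it crosses the x-axis at x ∈ {-1, 0}; one y-axis crossing is at y = 0.
Finally, together with the visible shape, these determine p as stated.

x^2 - x*y + 2*y^2 + x - 3*y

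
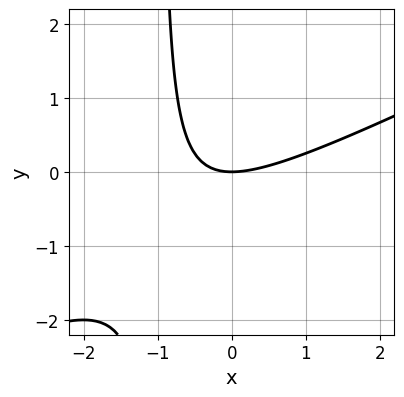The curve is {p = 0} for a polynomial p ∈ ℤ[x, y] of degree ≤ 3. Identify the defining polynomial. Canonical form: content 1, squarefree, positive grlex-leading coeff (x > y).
x^2 - 2*x*y - 2*y

(a) Degree: the shape is more complex than any degree-1 curve, so deg p = 2.
(b) Observable constraints: it meets the x-axis at x = 0 (among the integer gridlines); it meets the y-axis at y = 0 (among the integer gridlines).
(c) These observations pin down the coefficients.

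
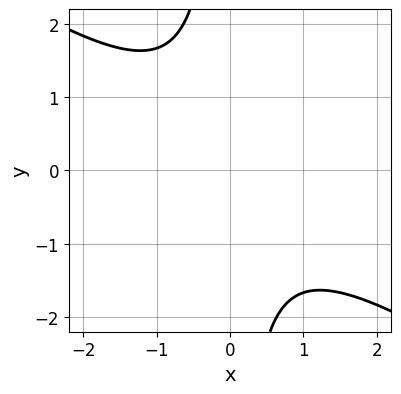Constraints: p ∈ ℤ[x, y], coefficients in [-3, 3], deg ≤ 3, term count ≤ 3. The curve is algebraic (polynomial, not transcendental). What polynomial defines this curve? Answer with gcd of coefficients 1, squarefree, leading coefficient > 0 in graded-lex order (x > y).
2*x^2 + 3*x*y + 3

(a) The degree is 2 — the shape is more complex than any degree-1 curve.
(b) Observable constraints: it misses every integer gridline on the y-axis; it misses every integer gridline on the x-axis.
(c) Together with the visible shape, these determine p as stated.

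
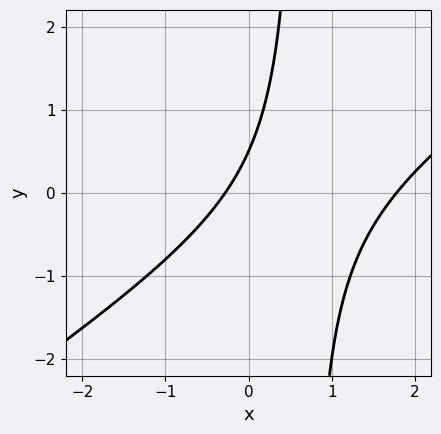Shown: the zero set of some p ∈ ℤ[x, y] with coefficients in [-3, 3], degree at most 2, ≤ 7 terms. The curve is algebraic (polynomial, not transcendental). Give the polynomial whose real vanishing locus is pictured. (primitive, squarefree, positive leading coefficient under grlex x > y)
2*x^2 - 3*x*y - 3*x + 2*y - 1

(a) deg p = 2. No degree-1 curve has this shape.
(b) Putting this together gives p.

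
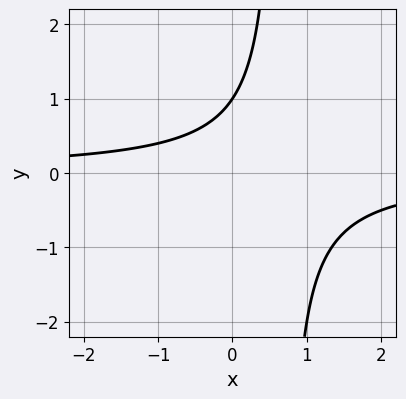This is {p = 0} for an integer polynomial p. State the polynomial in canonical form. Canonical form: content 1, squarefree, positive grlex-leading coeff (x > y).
First, the degree is 2 — the shape is more complex than any degree-1 curve.
Then, from the visible intercepts: it misses every integer gridline on the x-axis; it meets the y-axis at y = 1 (among the integer gridlines).
Finally, matching integer coefficients to the picture gives p.

3*x*y - 2*y + 2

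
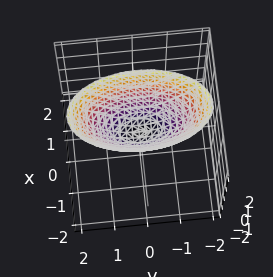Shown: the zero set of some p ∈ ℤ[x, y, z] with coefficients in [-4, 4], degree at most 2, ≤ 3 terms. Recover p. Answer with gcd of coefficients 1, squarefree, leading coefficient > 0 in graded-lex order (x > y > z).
3*x^2 + y^2 - 2*z

1. Degree: a paraboloid; a quadric, so deg p = 2.
2. Symmetries: the x ↦ −x reflection is a symmetry, so x appears only in even powers; the y ↦ −y reflection is a symmetry, so y appears only in even powers.
3. Checking where it meets the axes: it meets the z-axis at z = 0 (among the integer gridlines); it crosses the y-axis at the gridline y = 0; it crosses the x-axis at the gridline x = 0.
4. Fitting integer coefficients to these (and the overall shape) gives p.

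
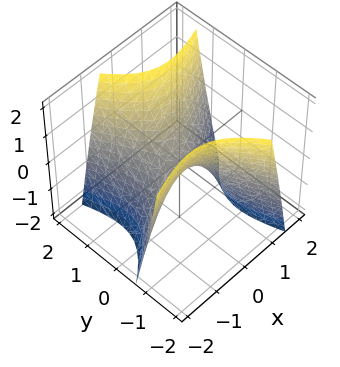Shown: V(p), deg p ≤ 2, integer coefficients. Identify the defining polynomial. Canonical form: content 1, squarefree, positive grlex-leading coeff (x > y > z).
2*x^2 - 3*x*y - 2*y^2 + 2*z

deg p = 2.
Observable constraints: it meets the y-axis at y = 0 (among the integer gridlines); one x-axis crossing is at x = 0; it crosses the z-axis at the gridline z = 0.
Together with the visible shape, these determine p as stated.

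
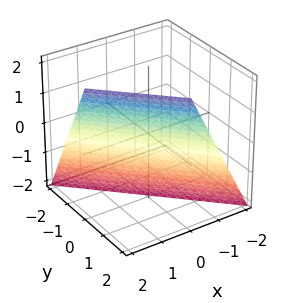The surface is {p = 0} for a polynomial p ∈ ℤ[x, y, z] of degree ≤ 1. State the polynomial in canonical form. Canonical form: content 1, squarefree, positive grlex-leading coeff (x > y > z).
2*x + 2*y - z - 2

1. The degree is 1 — every cross-section is a straight line — this is a plane.
2. From the axis intercepts and sections: one y-axis crossing is at y = 1; one x-axis crossing is at x = 1.
3. Fitting integer coefficients to these (and the overall shape) gives p.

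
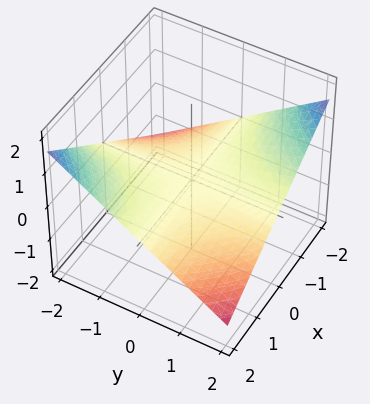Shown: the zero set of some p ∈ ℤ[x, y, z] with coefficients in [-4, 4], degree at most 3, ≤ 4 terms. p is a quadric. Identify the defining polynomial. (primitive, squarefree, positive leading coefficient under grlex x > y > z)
x*y + 3*z

deg p = 2. A hyperbolic paraboloid; a quadric.
Observable constraints: every point of the y-axis in the box is on the surface; one z-axis crossing is at z = 0; the visible x-axis segment lies entirely on the surface.
Matching integer coefficients to the picture gives p.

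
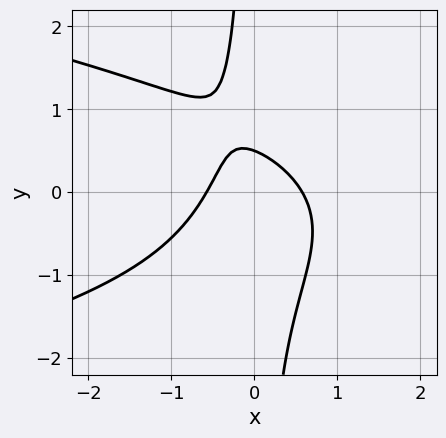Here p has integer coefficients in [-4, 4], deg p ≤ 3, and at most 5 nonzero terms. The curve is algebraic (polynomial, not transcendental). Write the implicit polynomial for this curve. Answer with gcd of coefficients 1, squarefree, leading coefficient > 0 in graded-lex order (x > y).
3*x*y^2 + 3*x^2 + 2*y - 1

First, the degree is 3 — a generic line meets the curve in up to 3 points.
Finally, putting this together gives p.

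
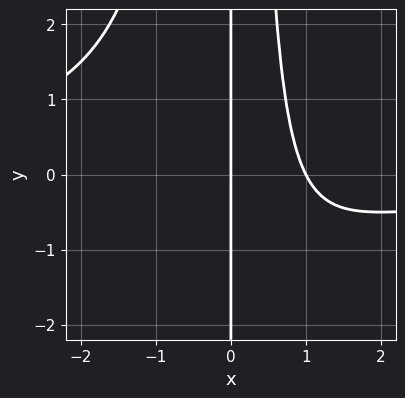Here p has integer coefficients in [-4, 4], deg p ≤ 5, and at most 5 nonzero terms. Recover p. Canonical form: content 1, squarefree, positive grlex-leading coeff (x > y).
x^3*y + 2*x^2 - 2*x

(a) The degree is 4 — the shape is more complex than any degree-3 curve.
(b) Reading off the gridlines: the visible y-axis segment lies entirely on the curve; among the integer gridlines, it crosses the x-axis at x ∈ {0, 1}.
(c) Fitting integer coefficients to these (and the overall shape) gives p.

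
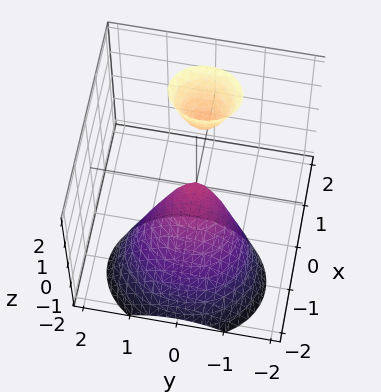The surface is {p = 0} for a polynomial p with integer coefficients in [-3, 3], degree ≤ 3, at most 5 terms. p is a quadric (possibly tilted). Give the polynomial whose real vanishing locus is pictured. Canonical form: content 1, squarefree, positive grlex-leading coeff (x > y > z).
3*x^2 - 3*x*z + 2*y^2 + z

1. The picture has 2 separate pieces. They look like related sheets of one shape, so recover p as a whole.
2. Degree: the shape is more complex than any degree-1 surface, so deg p = 2.
3. Reading off the gridlines: it meets the x-axis at x = 0 (among the integer gridlines); it meets the z-axis at z = 0 (among the integer gridlines); it meets the y-axis at y = 0 (among the integer gridlines).
4. These observations pin down the coefficients.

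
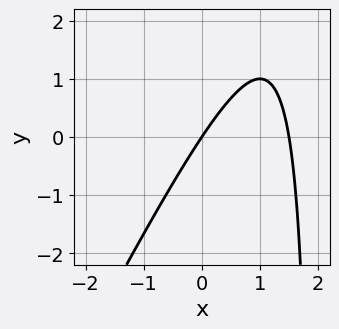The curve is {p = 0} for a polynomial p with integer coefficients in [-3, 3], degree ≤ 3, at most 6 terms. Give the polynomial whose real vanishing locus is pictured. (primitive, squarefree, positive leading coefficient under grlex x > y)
The degree is 2 — the shape is more complex than any degree-1 curve.
From the axis intercepts and sections: it meets the x-axis at x = 0 (among the integer gridlines); one y-axis crossing is at y = 0.
Matching integer coefficients to the picture gives p.

2*x^2 - x*y - 3*x + 2*y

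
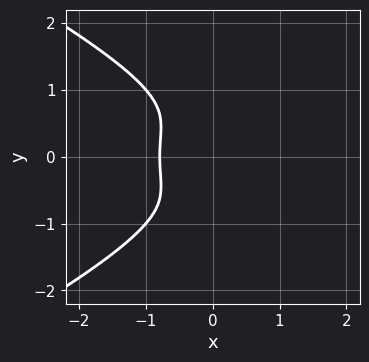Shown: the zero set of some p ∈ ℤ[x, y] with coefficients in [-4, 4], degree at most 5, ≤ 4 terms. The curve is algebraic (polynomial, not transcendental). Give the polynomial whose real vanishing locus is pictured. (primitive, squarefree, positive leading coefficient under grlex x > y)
1. Degree: a generic line meets the curve in up to 4 points, so deg p = 4.
2. Symmetries: it's symmetric under y → −y, forcing even powers of y.
3. Checking where it meets the axes: no y-intercept at any integer in the box.
4. Matching integer coefficients to the picture gives p.

2*y^4 + 2*x^3 + x*y^2 + 1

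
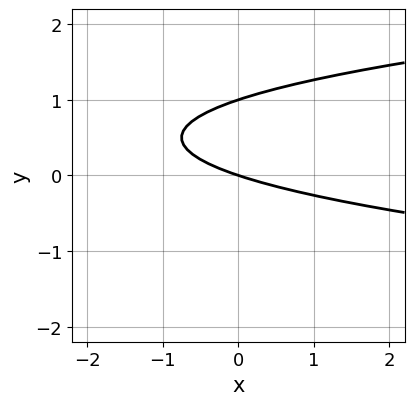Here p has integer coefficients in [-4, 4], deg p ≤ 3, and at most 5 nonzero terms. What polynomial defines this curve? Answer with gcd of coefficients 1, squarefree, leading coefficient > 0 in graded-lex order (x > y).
3*y^2 - x - 3*y

(a) The degree is 2 — a generic line meets the curve in up to 2 points.
(b) From the axis intercepts and sections: among the integer gridlines, it crosses the y-axis at y ∈ {0, 1}; it meets the x-axis at x = 0 (among the integer gridlines).
(c) Matching integer coefficients to the picture gives p.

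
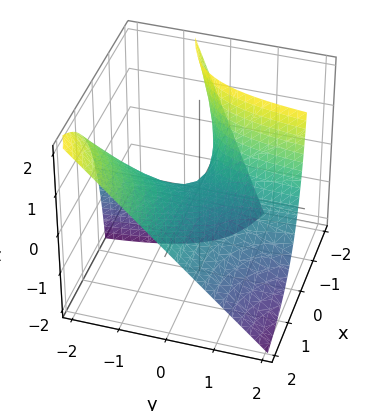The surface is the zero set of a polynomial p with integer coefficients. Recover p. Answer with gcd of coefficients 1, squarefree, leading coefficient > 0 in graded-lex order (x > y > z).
First, the degree is 2 — the shape is more complex than any degree-1 surface.
Next, from the axis intercepts and sections: every point of the x-axis in the box is on the surface; it crosses the z-axis at the gridline z = 0.
Finally, matching integer coefficients to the picture gives p. Check: (0, -1, 0) on the y-axis lies on the surface, and p(0, -1, 0) = 0. ✓

3*x*y + 2*x*z + 2*z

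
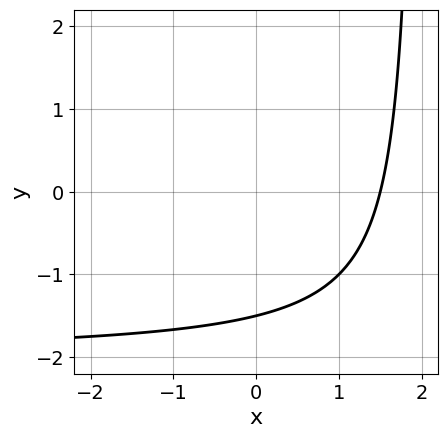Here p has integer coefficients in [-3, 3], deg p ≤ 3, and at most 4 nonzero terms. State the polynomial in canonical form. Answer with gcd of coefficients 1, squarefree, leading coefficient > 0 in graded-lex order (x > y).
x*y + 2*x - 2*y - 3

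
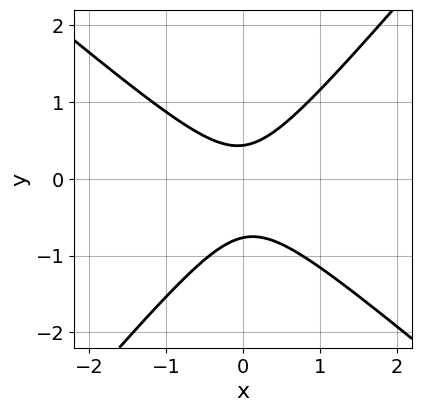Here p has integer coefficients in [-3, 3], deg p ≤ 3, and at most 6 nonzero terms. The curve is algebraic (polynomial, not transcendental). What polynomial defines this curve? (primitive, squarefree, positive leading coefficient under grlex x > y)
1. deg p = 2. No degree-1 curve has this shape.
2. From the visible intercepts: no x-intercept at any integer in the box.
3. The integer polynomial consistent with all of this is the stated p.

3*x^2 + x*y - 3*y^2 - y + 1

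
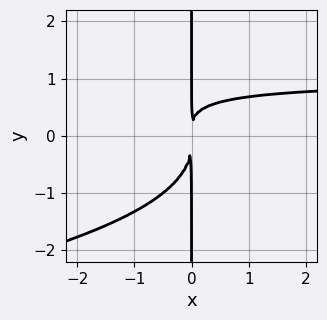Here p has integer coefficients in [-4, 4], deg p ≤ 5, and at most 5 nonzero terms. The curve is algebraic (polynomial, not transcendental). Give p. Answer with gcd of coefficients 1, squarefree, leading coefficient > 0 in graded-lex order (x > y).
x*y^3 + x^2*y - x^2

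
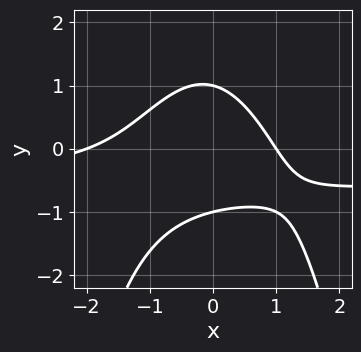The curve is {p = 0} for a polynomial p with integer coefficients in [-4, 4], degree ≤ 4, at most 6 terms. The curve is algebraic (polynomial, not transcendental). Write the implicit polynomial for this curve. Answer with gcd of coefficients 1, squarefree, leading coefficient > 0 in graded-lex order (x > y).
2*x^2*y + x^2 + 2*y^2 + x - 2

(a) The degree is 3 — a generic line meets the curve in up to 3 points.
(b) From the axis intercepts and sections: the y-axis gridline crossings are at y ∈ {-1, 1}; among the integer gridlines, it crosses the x-axis at x ∈ {-2, 1}.
(c) Fitting integer coefficients to these (and the overall shape) gives p.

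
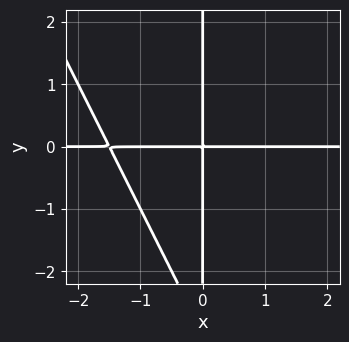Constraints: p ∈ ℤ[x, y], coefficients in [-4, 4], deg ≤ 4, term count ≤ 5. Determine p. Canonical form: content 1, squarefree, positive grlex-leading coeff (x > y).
2*x^2*y + x*y^2 + 3*x*y

Degree: no degree-2 curve has this shape, so deg p = 3.
Against the integer gridlines: every point of the x-axis in the box is on the curve; every point of the y-axis in the box is on the curve.
The integer polynomial consistent with all of this is the stated p.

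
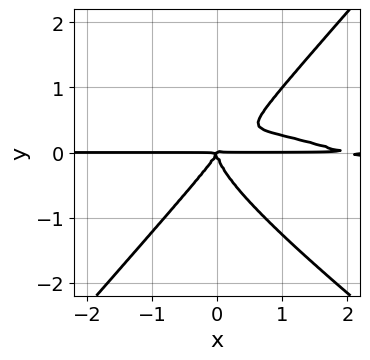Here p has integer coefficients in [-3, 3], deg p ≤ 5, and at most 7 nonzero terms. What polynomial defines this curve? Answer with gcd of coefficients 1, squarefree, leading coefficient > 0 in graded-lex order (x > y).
deg p = 4.
Against the integer gridlines: every point of the x-axis in the box is on the curve.
The integer polynomial consistent with all of this is the stated p.

x^3*y + 3*x^2*y^2 - 3*y^4 - 2*x^2*y + x*y^2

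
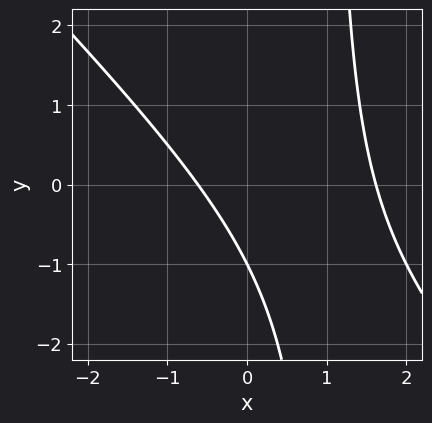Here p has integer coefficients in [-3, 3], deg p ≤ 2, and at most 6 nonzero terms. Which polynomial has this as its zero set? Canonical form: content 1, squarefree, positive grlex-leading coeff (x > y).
1. deg p = 2. No degree-1 curve has this shape.
2. From the axis intercepts and sections: it crosses the y-axis at the gridline y = -1.
3. Solving for integer coefficients yields p as stated.

x^2 + x*y - x - y - 1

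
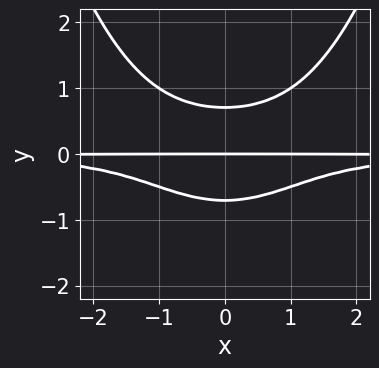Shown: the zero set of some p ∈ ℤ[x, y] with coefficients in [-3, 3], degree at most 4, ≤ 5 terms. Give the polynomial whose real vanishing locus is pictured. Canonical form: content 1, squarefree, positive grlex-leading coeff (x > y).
1. The degree is 4 — the shape is more complex than any degree-3 curve.
2. Symmetries: the x ↦ −x reflection is a symmetry, so x appears only in even powers.
3. Checking where it meets the axes: it meets the y-axis at y = 0 (among the integer gridlines); the visible x-axis segment lies entirely on the curve.
4. Solving for integer coefficients yields p as stated.

x^2*y^2 - 2*y^3 + y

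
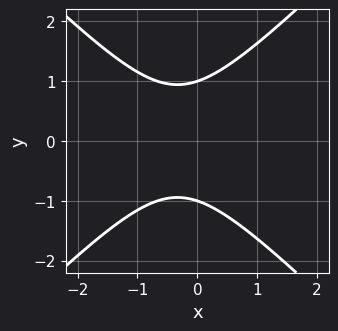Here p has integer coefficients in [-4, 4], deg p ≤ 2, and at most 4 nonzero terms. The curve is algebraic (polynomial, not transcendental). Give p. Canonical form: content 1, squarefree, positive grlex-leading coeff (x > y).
3*x^2 - 3*y^2 + 2*x + 3

1. The degree is 2 — no degree-1 curve has this shape.
2. Symmetries: the y ↦ −y reflection is a symmetry, so y appears only in even powers.
3. Observable constraints: among the integer gridlines, it crosses the y-axis at y ∈ {-1, 1}; no x-intercept at any integer in the box.
4. Putting this together gives p.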